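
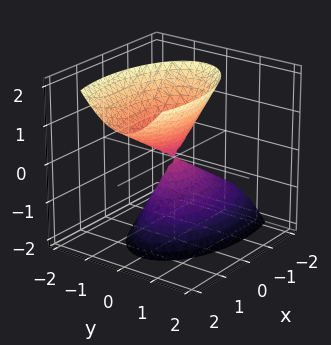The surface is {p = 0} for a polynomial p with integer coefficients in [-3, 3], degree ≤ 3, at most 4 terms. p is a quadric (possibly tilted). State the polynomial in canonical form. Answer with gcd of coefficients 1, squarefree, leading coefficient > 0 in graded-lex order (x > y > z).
1. The picture has 2 separate pieces.
2. Degree: a generic line meets the surface in up to 2 points, so deg p = 2.
3. Observable constraints: it crosses the x-axis at the gridline x = 0; it meets the z-axis at z = 0 (among the integer gridlines).
4. Solving for integer coefficients yields p as stated.

x^2 - x*z + 3*y^2 - z^2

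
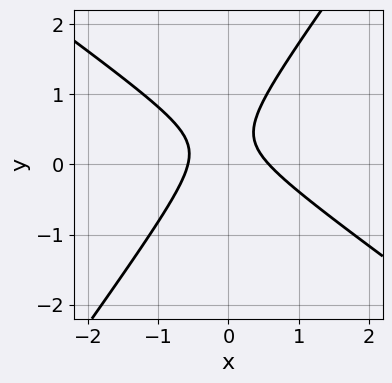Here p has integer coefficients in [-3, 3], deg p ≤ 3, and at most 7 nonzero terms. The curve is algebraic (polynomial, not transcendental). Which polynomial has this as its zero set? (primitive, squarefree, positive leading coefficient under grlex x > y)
3*x^2 + 2*x*y - 3*y^2 + 2*y - 1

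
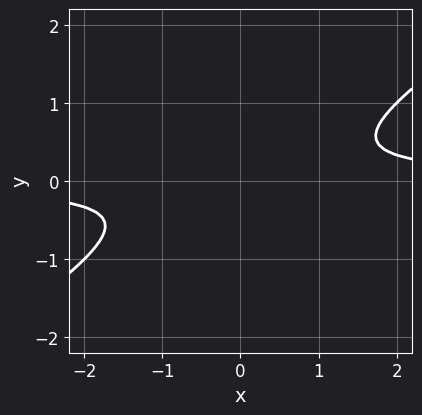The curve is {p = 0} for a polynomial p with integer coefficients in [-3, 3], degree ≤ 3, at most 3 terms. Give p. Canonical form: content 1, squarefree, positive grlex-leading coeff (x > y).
2*x*y - 3*y^2 - 1

First, deg p = 2.
Then, observable constraints: the curve avoids every integer y-axis point in the box; no x-intercept at any integer in the box.
Finally, these observations pin down the coefficients.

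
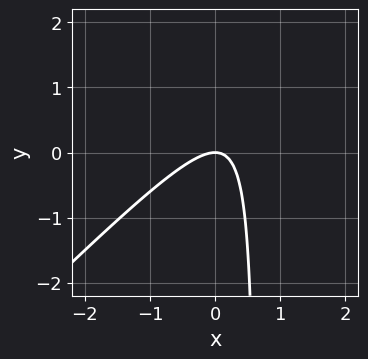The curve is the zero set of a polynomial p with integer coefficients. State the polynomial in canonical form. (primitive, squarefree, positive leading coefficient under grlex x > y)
1. The degree is 2 — a generic line meets the curve in up to 2 points.
2. From the visible intercepts: it meets the y-axis at y = 0 (among the integer gridlines); it crosses the x-axis at the gridline x = 0.
3. Matching integer coefficients to the picture gives p.

3*x^2 - 3*x*y + 2*y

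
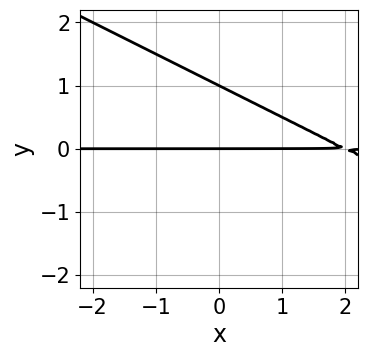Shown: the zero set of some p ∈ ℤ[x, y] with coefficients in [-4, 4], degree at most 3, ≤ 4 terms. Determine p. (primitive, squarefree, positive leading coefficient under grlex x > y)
First, deg p = 2. The shape is more complex than any degree-1 curve.
Next, against the integer gridlines: among the integer gridlines, it crosses the y-axis at y ∈ {0, 1}; the visible x-axis segment lies entirely on the curve.
Finally, the integer polynomial consistent with all of this is the stated p.

x*y + 2*y^2 - 2*y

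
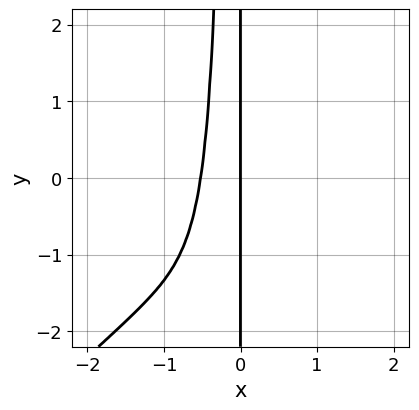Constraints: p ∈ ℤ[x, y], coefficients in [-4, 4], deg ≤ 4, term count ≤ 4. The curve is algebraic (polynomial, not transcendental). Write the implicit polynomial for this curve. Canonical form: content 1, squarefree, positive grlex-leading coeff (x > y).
(a) deg p = 4. The shape is more complex than any degree-3 curve.
(b) From the visible intercepts: it crosses the x-axis at the gridline x = 0; every point of the y-axis in the box is on the curve.
(c) Assembling these constraints gives the stated polynomial.

3*x^4 - 3*x^3*y + 3*x^2 + 2*x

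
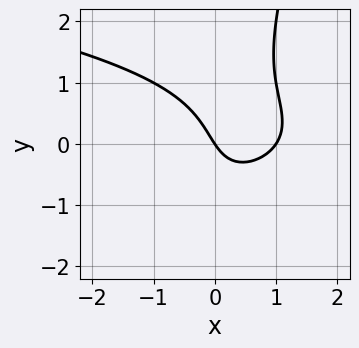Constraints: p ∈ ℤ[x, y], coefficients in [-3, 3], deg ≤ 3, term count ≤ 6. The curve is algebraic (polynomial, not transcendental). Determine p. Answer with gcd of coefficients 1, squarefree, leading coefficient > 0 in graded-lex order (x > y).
3*x*y^2 - y^3 + 3*x^2 - 3*x - 2*y

(a) Degree: the shape is more complex than any degree-2 curve, so deg p = 3.
(b) From the axis intercepts and sections: it meets the y-axis at y = 0 (among the integer gridlines); among the integer gridlines, it crosses the x-axis at x ∈ {0, 1}.
(c) These observations pin down the coefficients.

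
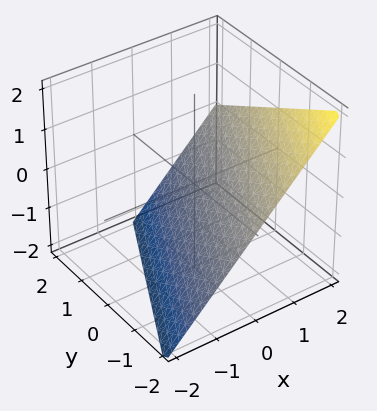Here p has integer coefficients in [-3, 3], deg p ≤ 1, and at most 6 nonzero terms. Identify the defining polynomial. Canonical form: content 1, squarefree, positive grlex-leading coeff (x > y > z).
2*x - y - 2*z - 2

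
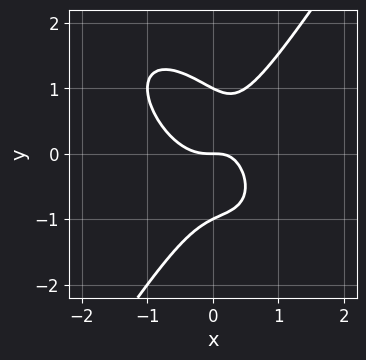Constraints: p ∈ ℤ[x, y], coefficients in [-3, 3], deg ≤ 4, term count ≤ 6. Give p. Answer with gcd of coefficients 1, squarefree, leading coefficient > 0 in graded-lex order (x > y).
2*x^3 + x^2*y - y^3 - x*y + y

(a) deg p = 3. A generic line meets the curve in up to 3 points.
(b) Reading off the gridlines: it crosses the x-axis at the gridline x = 0; the y-axis gridline crossings are at y ∈ {-1, 0, 1}.
(c) Fitting integer coefficients to these (and the overall shape) gives p.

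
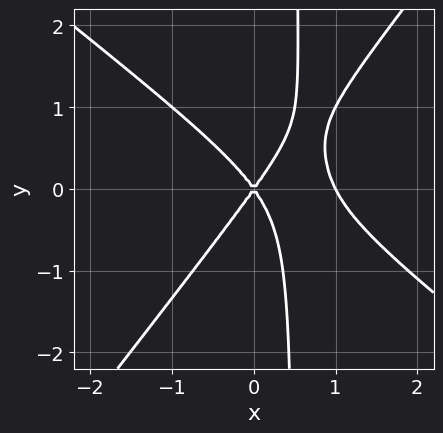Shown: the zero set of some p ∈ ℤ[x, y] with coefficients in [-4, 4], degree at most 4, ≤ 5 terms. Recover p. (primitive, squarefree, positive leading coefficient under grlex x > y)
2*x^3 + x^2*y - 2*x*y^2 - 2*x^2 + y^2

1. The degree is 3 — the shape is more complex than any degree-2 curve.
2. Reading off the gridlines: the x-axis gridline crossings are at x ∈ {0, 1}; it meets the y-axis at y = 0 (among the integer gridlines).
3. Assembling these constraints gives the stated polynomial.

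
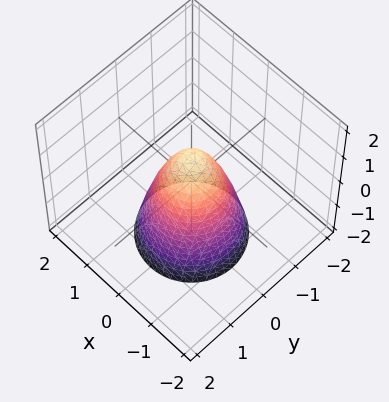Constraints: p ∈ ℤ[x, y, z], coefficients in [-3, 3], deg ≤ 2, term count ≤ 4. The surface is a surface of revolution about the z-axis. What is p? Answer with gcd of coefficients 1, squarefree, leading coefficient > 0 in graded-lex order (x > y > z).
2*x^2 + 2*y^2 + z - 1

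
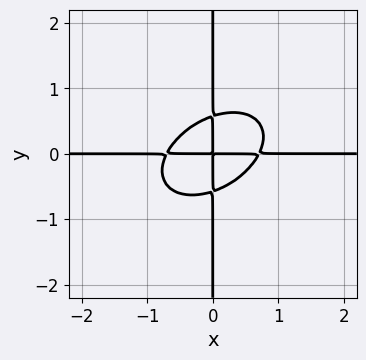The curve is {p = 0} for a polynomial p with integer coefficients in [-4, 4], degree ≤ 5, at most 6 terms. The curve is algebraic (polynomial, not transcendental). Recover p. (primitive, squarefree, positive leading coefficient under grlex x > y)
The degree is 4 — the shape is more complex than any degree-3 curve.
From the axis intercepts and sections: the visible y-axis segment lies entirely on the curve; the visible x-axis segment lies entirely on the curve.
Solving for integer coefficients yields p as stated.

2*x^3*y - 2*x^2*y^2 + 3*x*y^3 - x*y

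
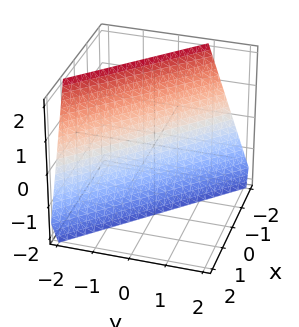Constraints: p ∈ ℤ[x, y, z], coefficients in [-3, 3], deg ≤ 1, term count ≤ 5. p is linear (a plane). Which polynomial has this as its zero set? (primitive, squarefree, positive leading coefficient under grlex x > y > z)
First, degree: the surface is flat (a plane), so deg p = 1.
Next, checking where it meets the axes: it crosses the z-axis at the gridline z = -2.
Finally, solving for integer coefficients yields p as stated.

3*x + 3*y + z + 2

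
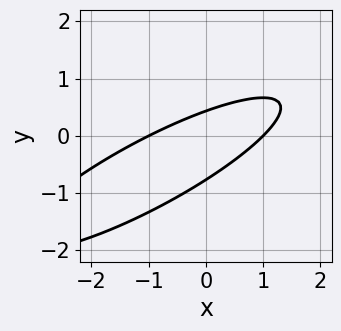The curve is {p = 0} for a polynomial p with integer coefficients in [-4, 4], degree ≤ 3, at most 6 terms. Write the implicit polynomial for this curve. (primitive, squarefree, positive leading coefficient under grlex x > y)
x^2 - 3*x*y + 3*y^2 + y - 1

1. Degree: no degree-1 curve has this shape, so deg p = 2.
2. Observable constraints: the x-axis gridline crossings are at x ∈ {-1, 1}.
3. Matching integer coefficients to the picture gives p.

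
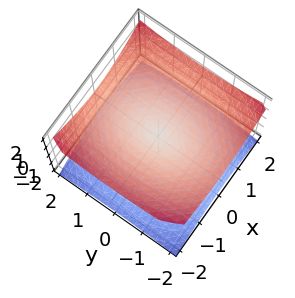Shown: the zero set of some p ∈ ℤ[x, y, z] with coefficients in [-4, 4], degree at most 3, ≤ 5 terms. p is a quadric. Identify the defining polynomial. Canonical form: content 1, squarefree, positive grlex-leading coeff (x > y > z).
2*x^2 + y^2 - 3*z^2

(a) The degree is 2 — two nappes meeting at a single point; a quadric.
(b) Symmetries: mirror symmetry y ↦ −y ⇒ only even powers of y; mirror symmetry x ↦ −x ⇒ only even powers of x; it's symmetric under z → −z, forcing even powers of z.
(c) Against the integer gridlines: one x-axis crossing is at x = 0; it crosses the y-axis at the gridline y = 0; it meets the z-axis at z = 0 (among the integer gridlines).
(d) Together with the visible shape, these determine p as stated.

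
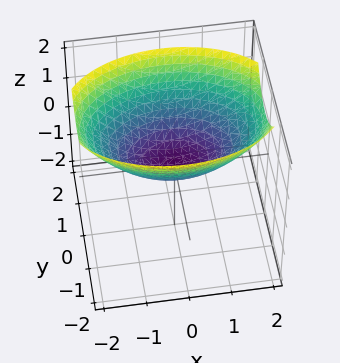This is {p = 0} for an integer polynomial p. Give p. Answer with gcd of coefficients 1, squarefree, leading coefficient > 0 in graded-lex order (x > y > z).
1. deg p = 2.
2. Symmetries: mirror symmetry x ↦ −x ⇒ only even powers of x; the y ↦ −y reflection is a symmetry, so y appears only in even powers.
3. From the visible intercepts: it meets the y-axis at y = 0 (among the integer gridlines); it crosses the x-axis at the gridline x = 0; one z-axis crossing is at z = 0.
4. Matching integer coefficients to the picture gives p.

x^2 + 2*y^2 - 3*z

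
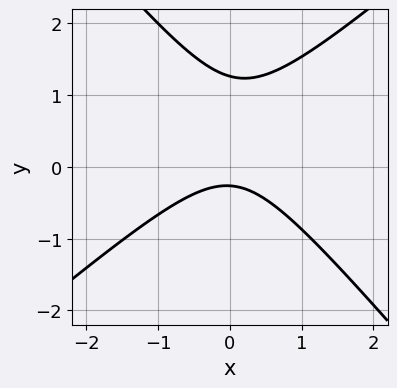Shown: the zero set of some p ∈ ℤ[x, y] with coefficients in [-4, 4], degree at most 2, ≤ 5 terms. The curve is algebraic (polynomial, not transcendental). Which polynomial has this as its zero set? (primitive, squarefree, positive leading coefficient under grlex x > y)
(a) Degree: a generic line meets the curve in up to 2 points, so deg p = 2.
(b) From the axis intercepts and sections: no x-intercept at any integer in the box.
(c) Matching integer coefficients to the picture gives p.

3*x^2 - x*y - 3*y^2 + 3*y + 1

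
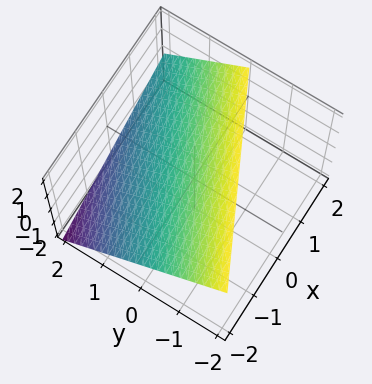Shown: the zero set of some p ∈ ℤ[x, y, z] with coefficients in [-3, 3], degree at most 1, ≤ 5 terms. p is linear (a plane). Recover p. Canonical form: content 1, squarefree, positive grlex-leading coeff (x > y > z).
(a) The degree is 1 — the surface is flat (a plane).
(b) From the visible intercepts: it crosses the z-axis at the gridline z = 1; it meets the y-axis at y = 1 (among the integer gridlines); it meets the x-axis at x = -2 (among the integer gridlines).
(c) Matching integer coefficients to the picture gives p.

x - 2*y - 2*z + 2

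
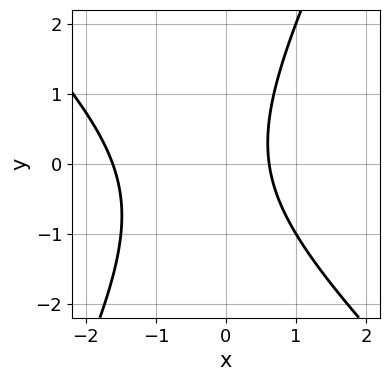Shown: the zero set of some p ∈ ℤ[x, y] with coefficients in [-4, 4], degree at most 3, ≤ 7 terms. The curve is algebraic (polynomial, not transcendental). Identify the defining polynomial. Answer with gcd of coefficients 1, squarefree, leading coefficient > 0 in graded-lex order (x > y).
(a) deg p = 2. A generic line meets the curve in up to 2 points.
(b) Observable constraints: no y-intercept at any integer in the box.
(c) Fitting integer coefficients to these (and the overall shape) gives p.

2*x^2 + x*y - y^2 + 2*x - 2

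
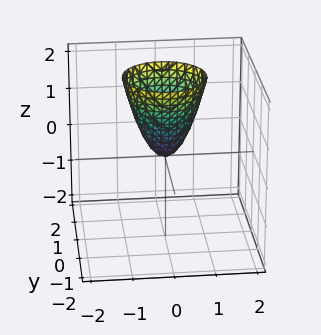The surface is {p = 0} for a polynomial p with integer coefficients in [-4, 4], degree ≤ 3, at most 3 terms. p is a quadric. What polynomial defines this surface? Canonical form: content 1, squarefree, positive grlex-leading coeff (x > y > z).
(a) The degree is 2 — a paraboloid; a quadric.
(b) Symmetries: the surface is invariant under rotation about z: p = q(x² + y², z).
(c) From the axis intercepts and sections: one y-axis crossing is at y = 0; one z-axis crossing is at z = 0; it meets the x-axis at x = 0 (among the integer gridlines); a circular section at z = 2 has radius exactly 1.
(d) Matching integer coefficients to the picture gives p.

2*x^2 + 2*y^2 - z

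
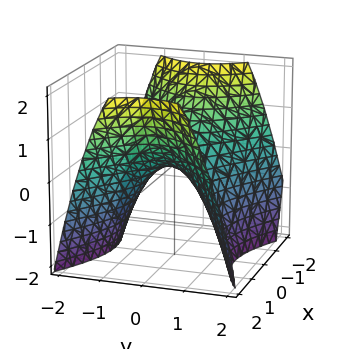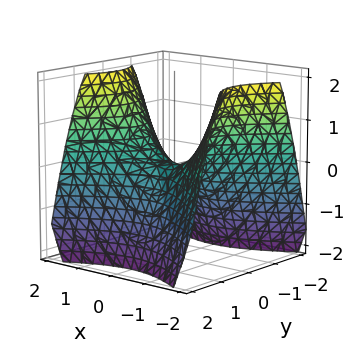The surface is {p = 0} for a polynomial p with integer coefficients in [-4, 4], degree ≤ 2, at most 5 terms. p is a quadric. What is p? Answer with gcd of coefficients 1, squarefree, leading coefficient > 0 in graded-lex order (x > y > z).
(a) Degree: a hyperbolic paraboloid; a quadric, so deg p = 2.
(b) Symmetries: mirror symmetry x ↦ −x ⇒ only even powers of x; the y ↦ −y reflection is a symmetry, so y appears only in even powers.
(c) Observable constraints: it meets the z-axis at z = 0 (among the integer gridlines); it meets the y-axis at y = 0 (among the integer gridlines).
(d) Fitting integer coefficients to these (and the overall shape) gives p.

2*x^2 - 3*y^2 - 3*z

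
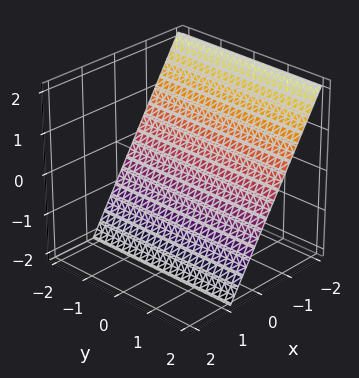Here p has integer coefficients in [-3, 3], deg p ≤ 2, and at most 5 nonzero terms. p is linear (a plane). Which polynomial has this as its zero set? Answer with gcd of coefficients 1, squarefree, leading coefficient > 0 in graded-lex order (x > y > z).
1. The degree is 1 — the surface is flat (a plane).
2. Checking where it meets the axes: one z-axis crossing is at z = -1; it misses every integer gridline on the y-axis.
3. These observations pin down the coefficients.

3*x + 2*z + 2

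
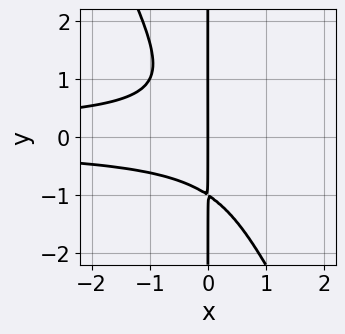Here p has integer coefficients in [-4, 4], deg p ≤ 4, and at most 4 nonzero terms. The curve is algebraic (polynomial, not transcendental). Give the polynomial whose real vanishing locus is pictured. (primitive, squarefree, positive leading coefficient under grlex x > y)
2*x^2*y^2 + x*y^3 + x

deg p = 4. No degree-3 curve has this shape.
From the visible intercepts: it crosses the x-axis at the gridline x = 0; the visible y-axis segment lies entirely on the curve.
Fitting integer coefficients to these (and the overall shape) gives p.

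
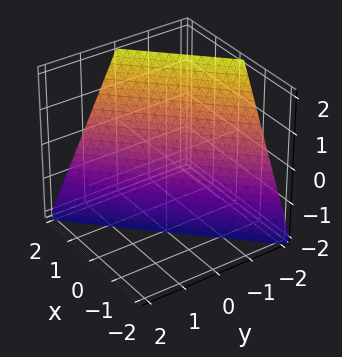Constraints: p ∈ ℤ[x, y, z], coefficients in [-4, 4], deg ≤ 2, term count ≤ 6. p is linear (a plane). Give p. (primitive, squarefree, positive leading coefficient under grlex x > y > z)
2*x - 2*y - z - 2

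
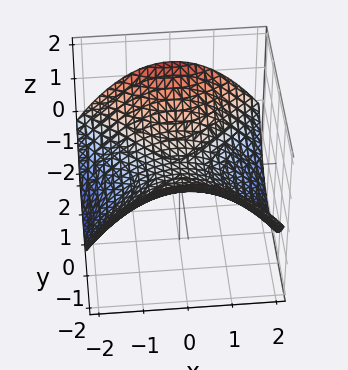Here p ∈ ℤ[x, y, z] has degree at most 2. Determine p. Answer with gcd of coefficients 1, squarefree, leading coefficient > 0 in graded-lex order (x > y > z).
x^2 - y^2 + 3*z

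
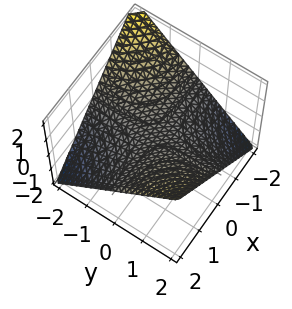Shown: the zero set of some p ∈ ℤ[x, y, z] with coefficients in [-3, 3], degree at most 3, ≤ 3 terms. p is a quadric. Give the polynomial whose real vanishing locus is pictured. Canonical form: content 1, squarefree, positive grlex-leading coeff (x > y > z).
x*y - 2*z

Degree: a hyperbolic paraboloid; a quadric, so deg p = 2.
Checking where it meets the axes: the visible x-axis segment lies entirely on the surface; it crosses the z-axis at the gridline z = 0.
Solving for integer coefficients yields p as stated.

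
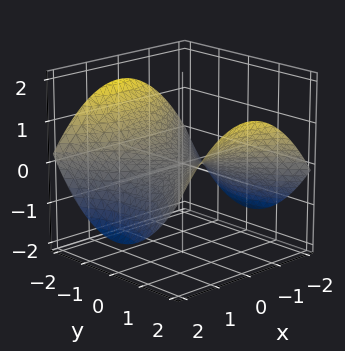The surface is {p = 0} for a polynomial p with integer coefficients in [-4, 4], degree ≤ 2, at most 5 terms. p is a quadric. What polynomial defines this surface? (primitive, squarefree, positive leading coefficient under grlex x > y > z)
x^2 - y^2 + 3*z

(a) deg p = 2.
(b) Symmetries: it's symmetric under x → −x, forcing even powers of x; the y ↦ −y reflection is a symmetry, so y appears only in even powers.
(c) Checking where it meets the axes: it crosses the y-axis at the gridline y = 0; it meets the z-axis at z = 0 (among the integer gridlines); one x-axis crossing is at x = 0.
(d) Solving for integer coefficients yields p as stated.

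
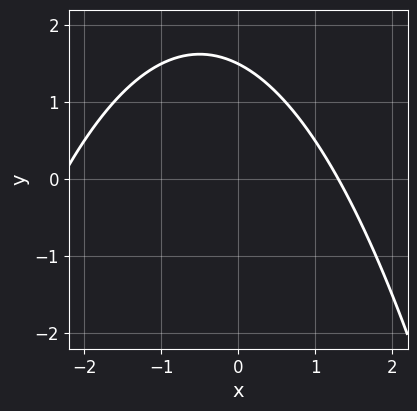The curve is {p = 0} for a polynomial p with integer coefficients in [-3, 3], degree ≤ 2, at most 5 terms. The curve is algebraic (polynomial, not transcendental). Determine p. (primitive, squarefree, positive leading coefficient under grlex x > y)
x^2 + x + 2*y - 3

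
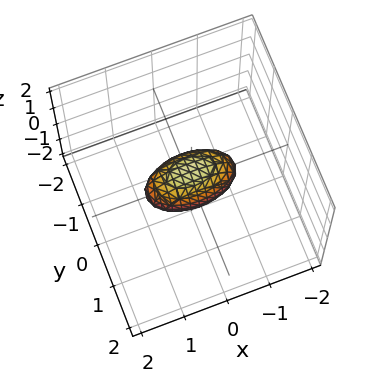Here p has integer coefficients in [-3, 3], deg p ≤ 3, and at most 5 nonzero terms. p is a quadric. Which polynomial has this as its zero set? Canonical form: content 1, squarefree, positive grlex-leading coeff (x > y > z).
x^2 + 3*y^2 + 2*z^2 - 1

First, degree: a closed, bounded, convex surface; a quadric, so deg p = 2.
Next, symmetries: it's symmetric under x → −x, forcing even powers of x; mirror symmetry y ↦ −y ⇒ only even powers of y; mirror symmetry z ↦ −z ⇒ only even powers of z.
Then, from the axis intercepts and sections: among the integer gridlines, it crosses the x-axis at x ∈ {-1, 1}.
Finally, matching integer coefficients to the picture gives p.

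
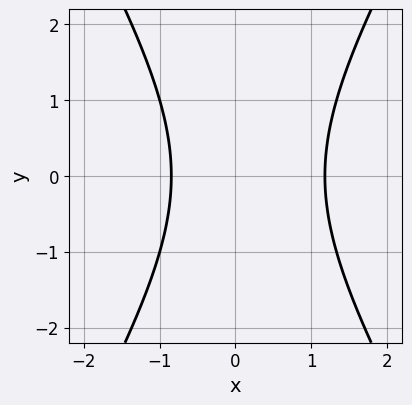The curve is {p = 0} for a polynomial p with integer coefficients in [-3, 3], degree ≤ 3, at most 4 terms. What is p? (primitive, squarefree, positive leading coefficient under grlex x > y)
1. The degree is 2 — the shape is more complex than any degree-1 curve.
2. Symmetries: the y ↦ −y reflection is a symmetry, so y appears only in even powers.
3. From the visible intercepts: the curve avoids every integer y-axis point in the box.
4. Solving for integer coefficients yields p as stated.

3*x^2 - y^2 - x - 3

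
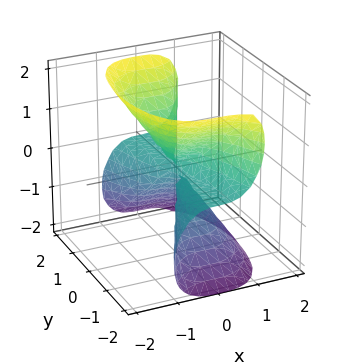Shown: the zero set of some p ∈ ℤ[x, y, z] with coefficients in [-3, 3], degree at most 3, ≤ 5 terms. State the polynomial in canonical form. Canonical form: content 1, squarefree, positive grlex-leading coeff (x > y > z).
3*x^3 - y^2*z + z^3

The degree is 3 — the shape is more complex than any degree-2 surface.
From the axis intercepts and sections: it meets the z-axis at z = 0 (among the integer gridlines); one x-axis crossing is at x = 0; the visible y-axis segment lies entirely on the surface.
Together with the visible shape, these determine p as stated.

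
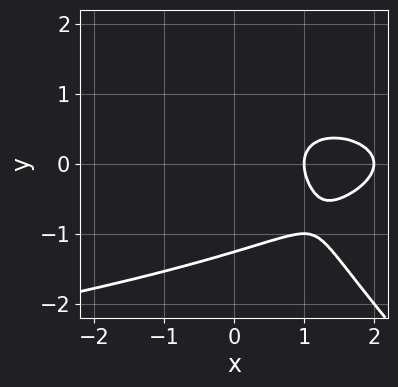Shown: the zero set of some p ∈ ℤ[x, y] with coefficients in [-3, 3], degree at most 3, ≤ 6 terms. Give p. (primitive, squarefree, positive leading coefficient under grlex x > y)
x*y^2 + y^3 + x^2 - 3*x + 2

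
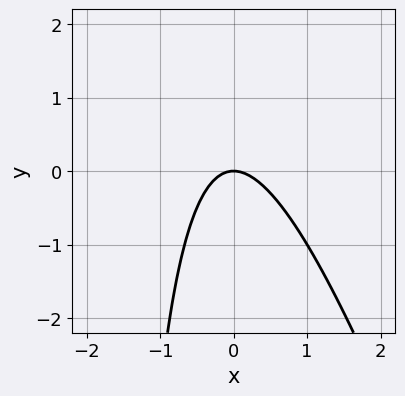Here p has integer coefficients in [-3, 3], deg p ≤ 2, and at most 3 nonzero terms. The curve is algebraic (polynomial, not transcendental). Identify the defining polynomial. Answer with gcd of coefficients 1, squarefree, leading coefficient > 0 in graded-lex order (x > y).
The degree is 2 — the shape is more complex than any degree-1 curve.
Checking where it meets the axes: it meets the x-axis at x = 0 (among the integer gridlines); it meets the y-axis at y = 0 (among the integer gridlines).
Solving for integer coefficients yields p as stated.

3*x^2 + x*y + 2*y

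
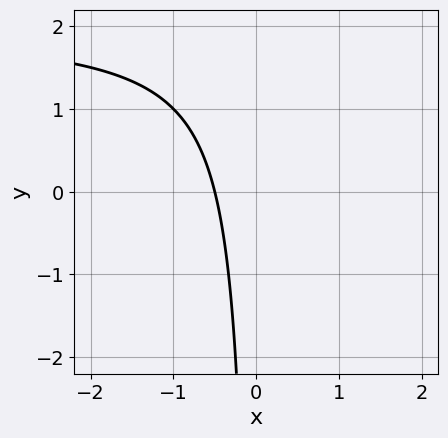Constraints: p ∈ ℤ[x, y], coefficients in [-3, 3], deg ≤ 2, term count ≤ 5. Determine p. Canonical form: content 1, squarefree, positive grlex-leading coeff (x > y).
x*y - 2*x - 1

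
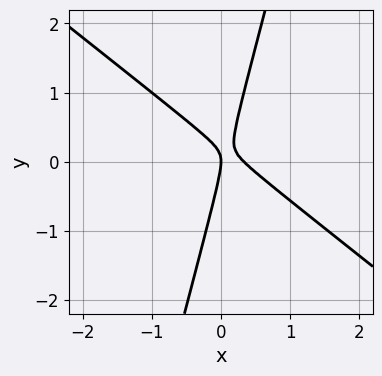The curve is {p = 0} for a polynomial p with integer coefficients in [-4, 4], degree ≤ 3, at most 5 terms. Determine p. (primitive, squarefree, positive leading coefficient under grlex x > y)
(a) Degree: no degree-1 curve has this shape, so deg p = 2.
(b) Against the integer gridlines: one x-axis crossing is at x = 0; one y-axis crossing is at y = 0.
(c) Putting this together gives p.

3*x^2 + 3*x*y - y^2 - x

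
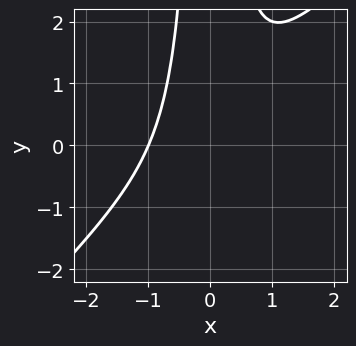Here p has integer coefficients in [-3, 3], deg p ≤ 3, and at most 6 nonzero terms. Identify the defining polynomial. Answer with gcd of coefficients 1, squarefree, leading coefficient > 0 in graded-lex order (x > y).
(a) deg p = 3.
(b) Reading off the gridlines: it crosses the x-axis at the gridline x = -1; no y-intercept at any integer in the box.
(c) Putting this together gives p.

3*x^3 - 3*x^2*y + x^2 + 2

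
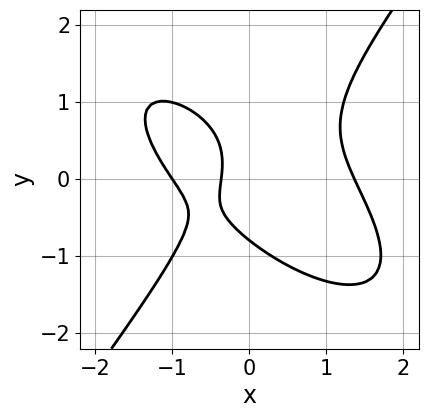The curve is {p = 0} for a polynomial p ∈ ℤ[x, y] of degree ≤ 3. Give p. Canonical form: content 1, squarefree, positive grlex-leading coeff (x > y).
2*x^3 + 2*x^2*y - 2*y^3 - 3*x - 1

Degree: a generic line meets the curve in up to 3 points, so deg p = 3.
Checking where it meets the axes: one x-axis crossing is at x = -1.
Solving for integer coefficients yields p as stated.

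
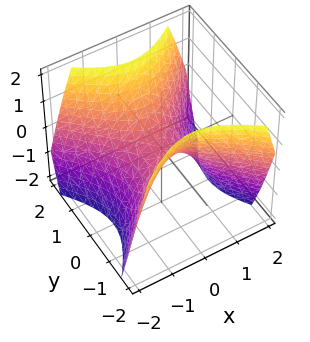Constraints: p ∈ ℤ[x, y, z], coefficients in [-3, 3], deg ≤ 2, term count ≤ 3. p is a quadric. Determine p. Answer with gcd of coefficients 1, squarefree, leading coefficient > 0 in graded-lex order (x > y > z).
(a) The degree is 2 — a hyperbolic paraboloid; a quadric.
(b) Symmetries: the x ↦ −x reflection is a symmetry, so x appears only in even powers; mirror symmetry y ↦ −y ⇒ only even powers of y.
(c) From the axis intercepts and sections: it crosses the z-axis at the gridline z = 0; it crosses the x-axis at the gridline x = 0.
(d) The integer polynomial consistent with all of this is the stated p.

x^2 - y^2 + z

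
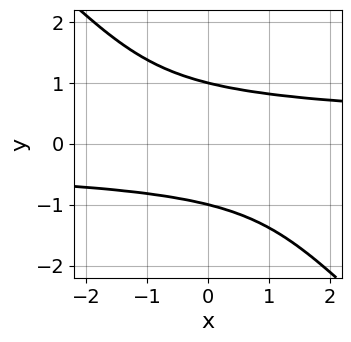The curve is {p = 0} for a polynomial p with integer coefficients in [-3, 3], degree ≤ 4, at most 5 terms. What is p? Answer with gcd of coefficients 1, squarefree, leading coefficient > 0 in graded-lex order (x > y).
1. deg p = 4.
2. From the visible intercepts: the curve avoids every integer x-axis point in the box; the y-axis gridline crossings are at y ∈ {-1, 1}.
3. Together with the visible shape, these determine p as stated.

x*y^3 + y^4 - 1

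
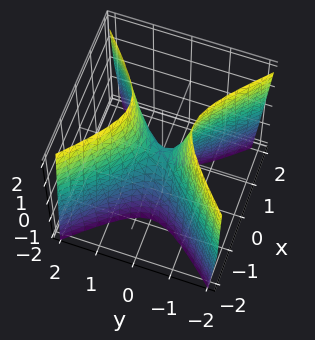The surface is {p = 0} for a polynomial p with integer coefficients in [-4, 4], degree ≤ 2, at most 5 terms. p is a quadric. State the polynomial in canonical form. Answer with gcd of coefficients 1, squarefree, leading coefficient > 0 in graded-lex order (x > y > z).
The degree is 2 — a saddle surface; a quadric.
Symmetries: mirror symmetry y ↦ −y ⇒ only even powers of y; mirror symmetry x ↦ −x ⇒ only even powers of x.
Observable constraints: it meets the x-axis at x = 0 (among the integer gridlines); one z-axis crossing is at z = 0.
Putting this together gives p.

3*x^2 - 3*y^2 + z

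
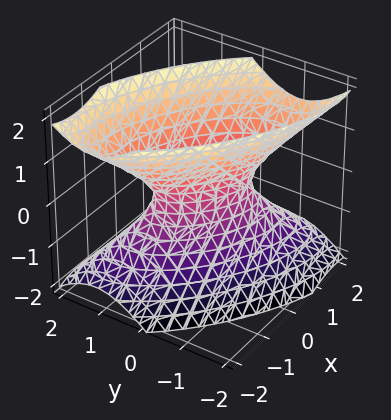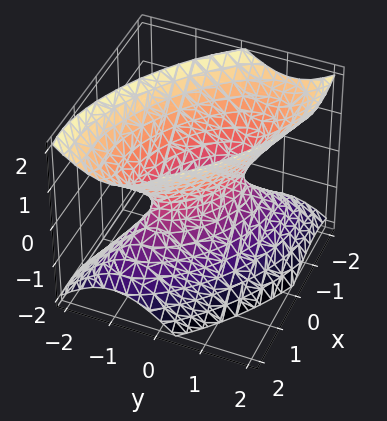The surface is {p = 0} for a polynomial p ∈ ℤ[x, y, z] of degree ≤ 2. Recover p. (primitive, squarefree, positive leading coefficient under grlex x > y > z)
2*x^2 + 3*x*y + 3*y^2 - 2*z^2 - 1

deg p = 2.
Checking where it meets the axes: no z-intercept at any integer in the box.
Matching integer coefficients to the picture gives p.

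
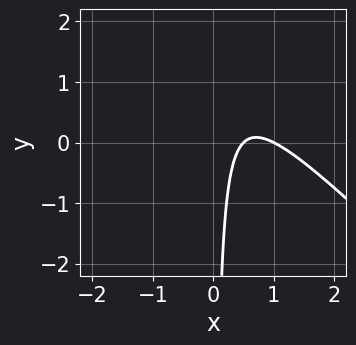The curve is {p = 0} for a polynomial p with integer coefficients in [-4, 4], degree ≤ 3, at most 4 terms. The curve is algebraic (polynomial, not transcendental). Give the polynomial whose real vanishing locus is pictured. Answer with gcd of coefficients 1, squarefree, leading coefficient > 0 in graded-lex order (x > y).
2*x^2 + 2*x*y - 3*x + 1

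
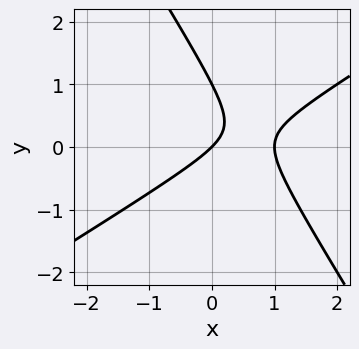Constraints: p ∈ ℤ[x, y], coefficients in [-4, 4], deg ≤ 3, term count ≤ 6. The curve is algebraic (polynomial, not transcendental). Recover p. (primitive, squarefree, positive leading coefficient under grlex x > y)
x^2 - x*y - y^2 - x + y

Degree: a generic line meets the curve in up to 2 points, so deg p = 2.
From the visible intercepts: the y-axis gridline crossings are at y ∈ {0, 1}; among the integer gridlines, it crosses the x-axis at x ∈ {0, 1}.
Matching integer coefficients to the picture gives p.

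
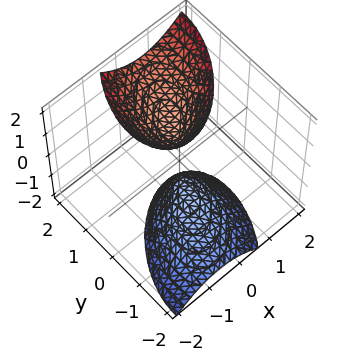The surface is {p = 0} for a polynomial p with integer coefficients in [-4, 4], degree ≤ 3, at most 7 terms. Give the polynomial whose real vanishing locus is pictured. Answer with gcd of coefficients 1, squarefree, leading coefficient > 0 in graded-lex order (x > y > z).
1. There are 2 components. They look like related sheets of one shape, so recover p as a whole.
2. deg p = 2. The shape is more complex than any degree-1 surface.
3. Against the integer gridlines: it misses every integer gridline on the y-axis; the z-axis gridline crossings are at z ∈ {-1, 1}; it misses every integer gridline on the x-axis.
4. The integer polynomial consistent with all of this is the stated p.

3*x^2 - 2*x*y + 2*y^2 - 2*y*z - z^2 + 1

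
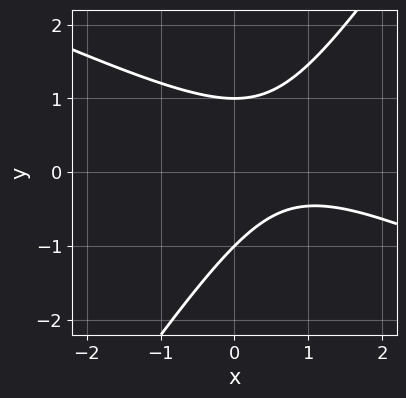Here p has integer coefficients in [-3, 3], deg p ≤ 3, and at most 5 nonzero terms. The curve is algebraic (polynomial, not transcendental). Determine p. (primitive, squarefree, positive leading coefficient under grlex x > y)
(a) Degree: a generic line meets the curve in up to 2 points, so deg p = 2.
(b) Observable constraints: the curve avoids every integer x-axis point in the box; among the integer gridlines, it crosses the y-axis at y ∈ {-1, 1}.
(c) The integer polynomial consistent with all of this is the stated p.

2*x^2 + 3*x*y - 3*y^2 - 3*x + 3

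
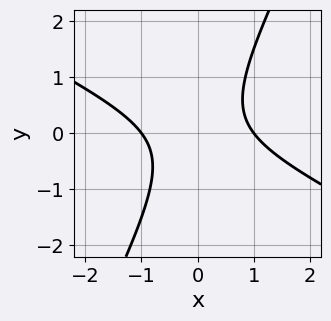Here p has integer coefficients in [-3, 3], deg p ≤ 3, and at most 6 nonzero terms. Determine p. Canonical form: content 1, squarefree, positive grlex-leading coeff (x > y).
2*x^2 + 3*x*y - 2*y^2 - 2

1. Degree: the shape is more complex than any degree-1 curve, so deg p = 2.
2. Reading off the gridlines: no y-intercept at any integer in the box; the x-axis gridline crossings are at x ∈ {-1, 1}.
3. Solving for integer coefficients yields p as stated.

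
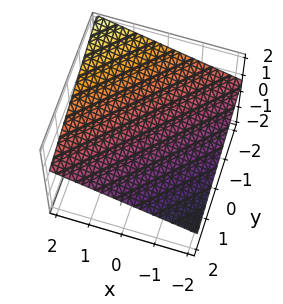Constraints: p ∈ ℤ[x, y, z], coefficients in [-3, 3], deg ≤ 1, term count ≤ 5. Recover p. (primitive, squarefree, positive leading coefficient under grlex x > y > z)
The degree is 1 — the surface is flat (a plane).
Reading off the gridlines: it crosses the y-axis at the gridline y = 2; it meets the x-axis at x = -2 (among the integer gridlines).
Matching integer coefficients to the picture gives p.

x - y - 3*z + 2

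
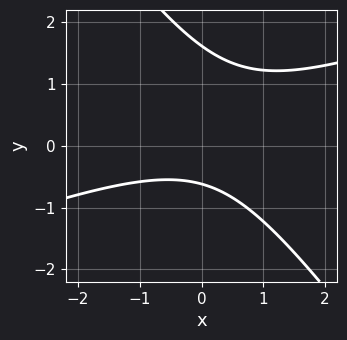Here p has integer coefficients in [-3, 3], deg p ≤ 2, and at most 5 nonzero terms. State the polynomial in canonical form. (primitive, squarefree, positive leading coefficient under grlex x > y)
x^2 - 2*x*y - 2*y^2 + 2*y + 2

1. Degree: the shape is more complex than any degree-1 curve, so deg p = 2.
2. Against the integer gridlines: no x-intercept at any integer in the box.
3. These observations pin down the coefficients.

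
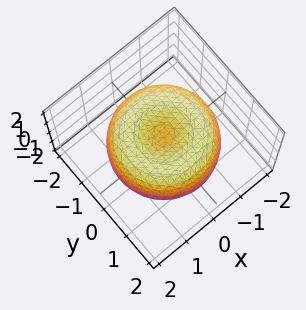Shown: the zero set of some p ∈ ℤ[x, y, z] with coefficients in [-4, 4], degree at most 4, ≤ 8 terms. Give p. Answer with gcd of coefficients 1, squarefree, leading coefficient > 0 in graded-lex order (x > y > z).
Degree: no degree-3 surface has this shape, so deg p = 4.
By symmetry, every cross-section ⟂ z is a circle, so x, y appear only via x² + y².
From the axis intercepts and sections: a circular section at z = 0 has radius between 1 and 2.
Together with the visible shape, these determine p as stated.

x^4 + 2*x^2*y^2 + y^4 - 2*x^2 - 2*y^2 + 2*z^2 - 1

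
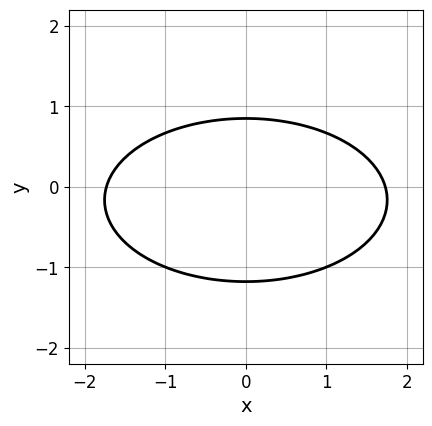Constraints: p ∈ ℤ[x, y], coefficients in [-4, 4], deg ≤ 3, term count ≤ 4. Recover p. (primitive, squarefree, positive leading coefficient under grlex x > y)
1. deg p = 2.
2. Symmetries: mirror symmetry x ↦ −x ⇒ only even powers of x.
3. Solving for integer coefficients yields p as stated.

x^2 + 3*y^2 + y - 3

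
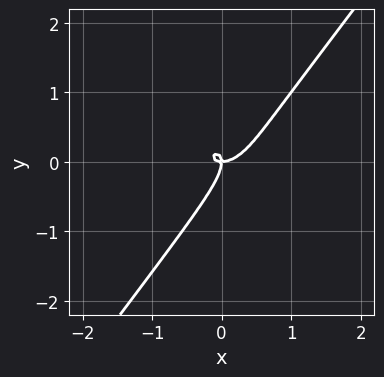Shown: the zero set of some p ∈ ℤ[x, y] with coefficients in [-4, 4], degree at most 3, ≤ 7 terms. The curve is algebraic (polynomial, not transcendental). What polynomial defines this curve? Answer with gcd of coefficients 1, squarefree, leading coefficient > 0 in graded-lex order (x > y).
2*x^3 - 2*x^2*y + 3*x*y^2 - 2*y^3 - x*y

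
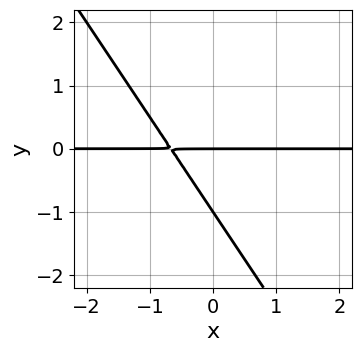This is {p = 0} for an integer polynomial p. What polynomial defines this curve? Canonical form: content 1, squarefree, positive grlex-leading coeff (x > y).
3*x*y + 2*y^2 + 2*y

1. deg p = 2. The shape is more complex than any degree-1 curve.
2. From the visible intercepts: the y-axis gridline crossings are at y ∈ {-1, 0}; the visible x-axis segment lies entirely on the curve.
3. Matching integer coefficients to the picture gives p.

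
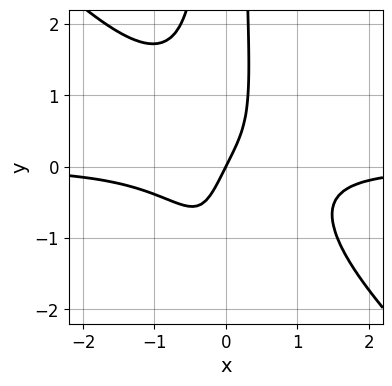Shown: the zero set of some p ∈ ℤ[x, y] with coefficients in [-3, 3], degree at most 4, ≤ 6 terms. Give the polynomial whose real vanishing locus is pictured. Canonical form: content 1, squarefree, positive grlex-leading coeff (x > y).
3*x^3*y + 3*x^2*y^2 + 2*x - y

1. deg p = 4.
2. From the axis intercepts and sections: one y-axis crossing is at y = 0; it crosses the x-axis at the gridline x = 0.
3. Fitting integer coefficients to these (and the overall shape) gives p.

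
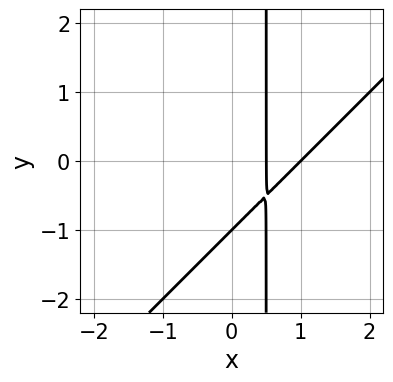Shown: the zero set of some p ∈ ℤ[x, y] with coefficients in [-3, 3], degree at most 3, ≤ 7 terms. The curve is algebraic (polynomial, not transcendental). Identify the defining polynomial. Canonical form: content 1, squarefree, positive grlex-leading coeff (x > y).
2*x^2 - 2*x*y - 3*x + y + 1

Degree: the shape is more complex than any degree-1 curve, so deg p = 2.
Against the integer gridlines: it meets the y-axis at y = -1 (among the integer gridlines); it crosses the x-axis at the gridline x = 1.
The integer polynomial consistent with all of this is the stated p.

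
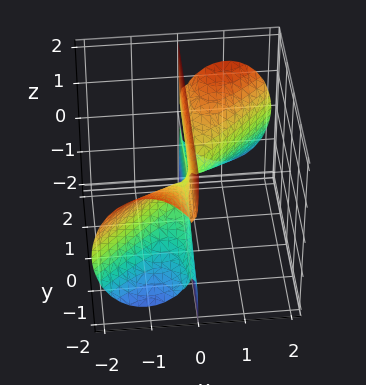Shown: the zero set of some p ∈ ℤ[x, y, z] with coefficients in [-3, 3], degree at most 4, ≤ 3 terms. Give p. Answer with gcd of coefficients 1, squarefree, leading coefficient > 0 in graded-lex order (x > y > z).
First, the degree is 3 — no degree-2 surface has this shape.
Then, observable constraints: it meets the x-axis at x = 0 (among the integer gridlines); the visible z-axis segment lies entirely on the surface; the visible y-axis segment lies entirely on the surface.
Finally, solving for integer coefficients yields p as stated.

2*x^3 - 2*x^2*y + x*z^2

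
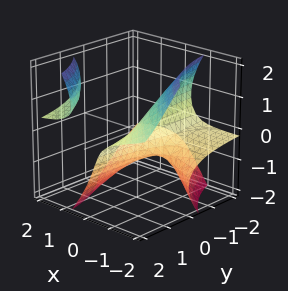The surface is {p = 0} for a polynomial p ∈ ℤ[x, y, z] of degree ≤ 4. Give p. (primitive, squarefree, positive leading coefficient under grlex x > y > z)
I count 2 distinct pieces. They look like related sheets of one shape, so recover p as a whole.
deg p = 3. No degree-2 surface has this shape.
From the visible intercepts: the surface avoids every integer y-axis point in the box; it meets the z-axis at z = -1 (among the integer gridlines).
The integer polynomial consistent with all of this is the stated p.

x^2*z + 2*x*y*z - z^3 - 2*x - 1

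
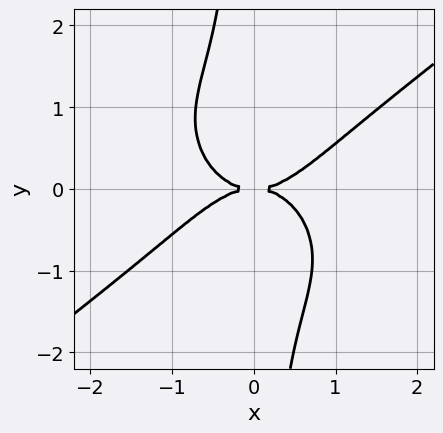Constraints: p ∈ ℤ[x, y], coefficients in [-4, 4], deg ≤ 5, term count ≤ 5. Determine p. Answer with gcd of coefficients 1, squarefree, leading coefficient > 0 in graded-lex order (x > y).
Degree: a generic line meets the curve in up to 4 points, so deg p = 4.
Observable constraints: it crosses the x-axis at the gridline x = 0; it crosses the y-axis at the gridline y = 0.
These observations pin down the coefficients.

2*x^4 - x^3*y - 3*x*y^3 - 3*y^2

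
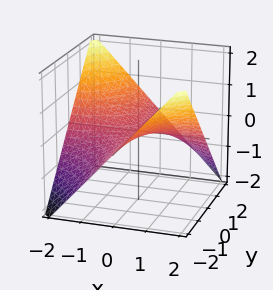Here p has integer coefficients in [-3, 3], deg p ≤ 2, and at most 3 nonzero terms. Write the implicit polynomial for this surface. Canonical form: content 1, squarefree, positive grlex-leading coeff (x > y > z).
x*y + 2*z

First, degree: a saddle surface; a quadric, so deg p = 2.
Then, from the axis intercepts and sections: the visible x-axis segment lies entirely on the surface; one z-axis crossing is at z = 0.
Finally, together with the visible shape, these determine p as stated. Check: (0, 2, 0) on the y-axis lies on the surface, and p(0, 2, 0) = 0. ✓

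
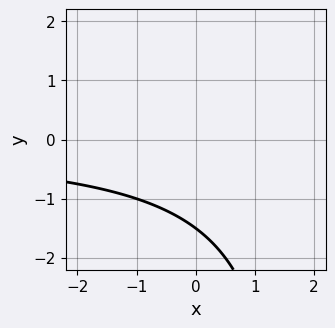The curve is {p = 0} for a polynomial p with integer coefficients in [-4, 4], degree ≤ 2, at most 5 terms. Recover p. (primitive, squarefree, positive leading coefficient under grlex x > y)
deg p = 2.
Checking where it meets the axes: the curve avoids every integer x-axis point in the box.
Solving for integer coefficients yields p as stated.

x*y - 2*y - 3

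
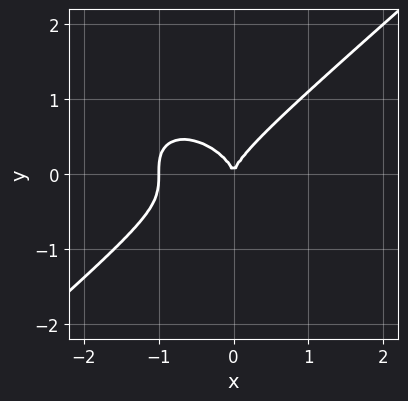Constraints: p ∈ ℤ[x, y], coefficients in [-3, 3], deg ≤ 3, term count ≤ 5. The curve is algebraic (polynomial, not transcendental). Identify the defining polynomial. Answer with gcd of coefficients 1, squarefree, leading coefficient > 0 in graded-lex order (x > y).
deg p = 3. A generic line meets the curve in up to 3 points.
From the axis intercepts and sections: it meets the y-axis at y = 0 (among the integer gridlines); the x-axis gridline crossings are at x ∈ {-1, 0}.
The integer polynomial consistent with all of this is the stated p.

2*x^3 - 3*y^3 + 2*x^2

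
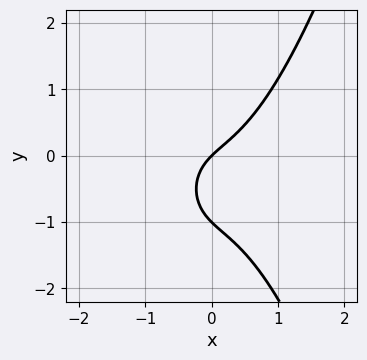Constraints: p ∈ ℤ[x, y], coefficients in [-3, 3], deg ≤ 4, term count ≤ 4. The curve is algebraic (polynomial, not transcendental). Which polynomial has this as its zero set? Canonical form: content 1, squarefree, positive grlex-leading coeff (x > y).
3*x^3 - 2*y^2 + 2*x - 2*y

(a) Degree: no degree-2 curve has this shape, so deg p = 3.
(b) Against the integer gridlines: the y-axis gridline crossings are at y ∈ {-1, 0}; it meets the x-axis at x = 0 (among the integer gridlines).
(c) Matching integer coefficients to the picture gives p.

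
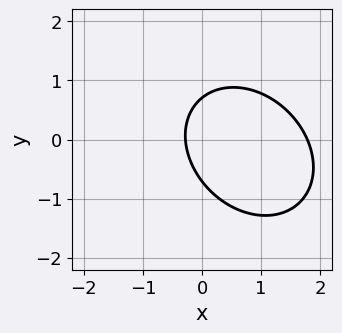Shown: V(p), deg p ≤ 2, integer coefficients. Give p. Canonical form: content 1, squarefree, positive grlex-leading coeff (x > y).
First, the degree is 2 — a generic line meets the curve in up to 2 points.
Finally, putting this together gives p.

2*x^2 + x*y + 2*y^2 - 3*x - 1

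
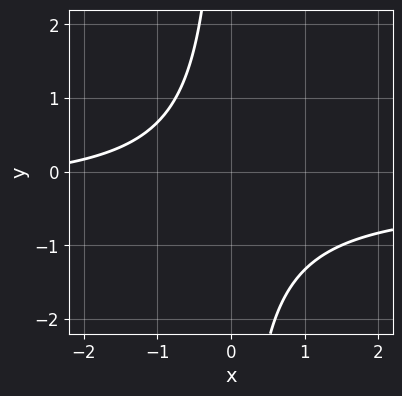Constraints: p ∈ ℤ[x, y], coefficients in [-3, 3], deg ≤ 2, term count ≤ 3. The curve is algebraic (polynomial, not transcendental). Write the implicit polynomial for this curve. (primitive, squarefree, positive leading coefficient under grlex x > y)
Degree: the shape is more complex than any degree-1 curve, so deg p = 2.
Checking where it meets the axes: the curve avoids every integer x-axis point in the box; it misses every integer gridline on the y-axis.
Putting this together gives p.

3*x*y + x + 3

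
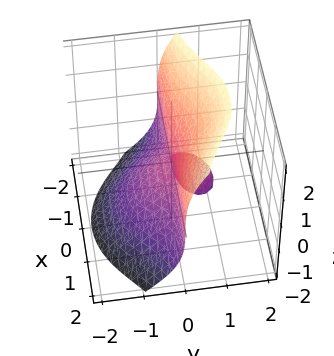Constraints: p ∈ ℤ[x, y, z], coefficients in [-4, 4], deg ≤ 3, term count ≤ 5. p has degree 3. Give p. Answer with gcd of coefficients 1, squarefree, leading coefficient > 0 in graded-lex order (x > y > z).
(a) The degree is 3 — no degree-2 surface has this shape.
(b) From the visible intercepts: it meets the z-axis at z = 0 (among the integer gridlines); every point of the x-axis in the box is on the surface; it crosses the y-axis at the gridline y = 0.
(c) Assembling these constraints gives the stated polynomial.

3*x^2*y + 2*y^3 - z^3 - y^2 + 2*y*z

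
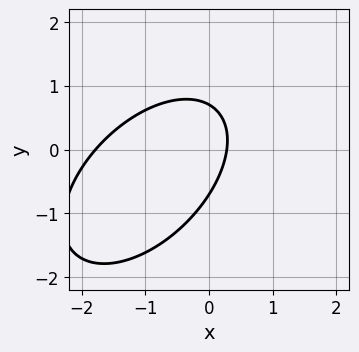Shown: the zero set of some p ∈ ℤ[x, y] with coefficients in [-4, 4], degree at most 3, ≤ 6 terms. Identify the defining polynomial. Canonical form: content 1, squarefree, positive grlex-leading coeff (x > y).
2*x^2 - 2*x*y + 2*y^2 + 3*x - 1

(a) deg p = 2.
(b) Matching integer coefficients to the picture gives p.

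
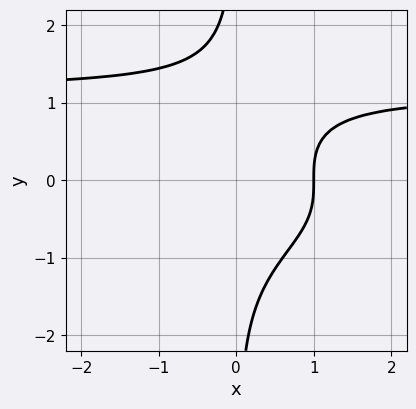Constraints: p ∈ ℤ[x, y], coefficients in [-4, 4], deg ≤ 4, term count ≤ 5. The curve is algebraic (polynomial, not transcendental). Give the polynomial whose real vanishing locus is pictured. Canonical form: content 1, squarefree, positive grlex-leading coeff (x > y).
1. The degree is 4 — no degree-3 curve has this shape.
2. Reading off the gridlines: it crosses the x-axis at the gridline x = 1; no y-intercept at any integer in the box.
3. Solving for integer coefficients yields p as stated.

2*x*y^3 - 3*x + 3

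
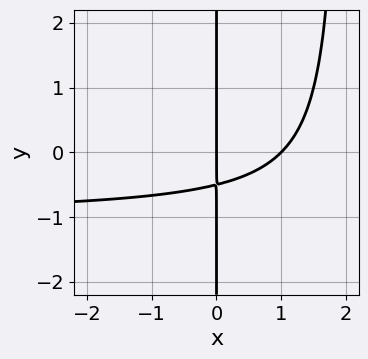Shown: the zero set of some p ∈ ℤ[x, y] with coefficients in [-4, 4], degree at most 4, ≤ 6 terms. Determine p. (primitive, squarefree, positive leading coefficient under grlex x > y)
1. Degree: a generic line meets the curve in up to 3 points, so deg p = 3.
2. Against the integer gridlines: among the integer gridlines, it crosses the x-axis at x ∈ {0, 1}; the visible y-axis segment lies entirely on the curve.
3. Solving for integer coefficients yields p as stated.

x^2*y + x^2 - 2*x*y - x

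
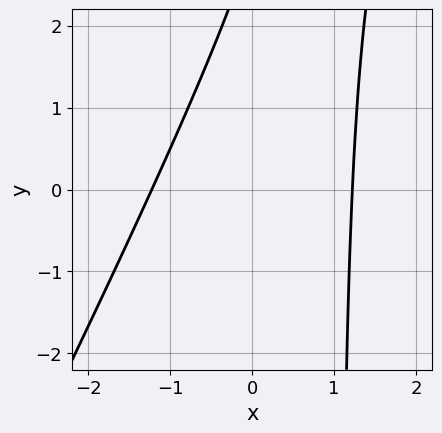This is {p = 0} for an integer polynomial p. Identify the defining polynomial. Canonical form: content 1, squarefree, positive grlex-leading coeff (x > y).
2*x^2 - x*y + y - 3

The degree is 2 — a generic line meets the curve in up to 2 points.
From the visible intercepts: no y-intercept at any integer in the box.
These observations pin down the coefficients.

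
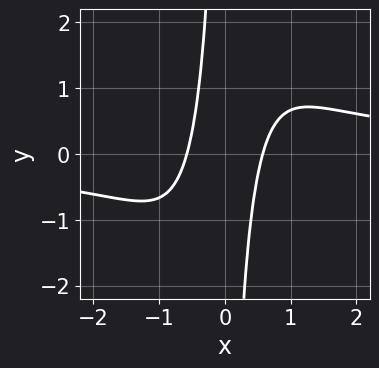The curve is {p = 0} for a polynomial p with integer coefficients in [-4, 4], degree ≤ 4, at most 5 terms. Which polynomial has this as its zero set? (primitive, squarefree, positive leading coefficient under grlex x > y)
First, degree: no degree-3 curve has this shape, so deg p = 4.
Next, observable constraints: it misses every integer gridline on the y-axis.
Finally, these observations pin down the coefficients.

2*x^3*y - 3*x^2 + x*y + 1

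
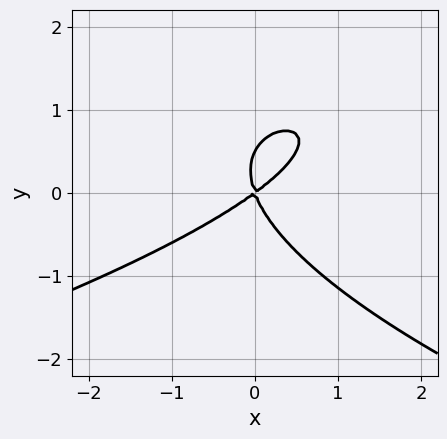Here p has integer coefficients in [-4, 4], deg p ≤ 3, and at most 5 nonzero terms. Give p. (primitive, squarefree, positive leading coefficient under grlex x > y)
2*y^3 + 2*x^2 - 2*x*y - y^2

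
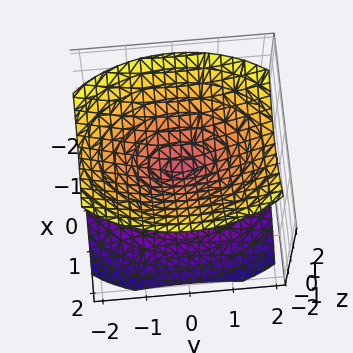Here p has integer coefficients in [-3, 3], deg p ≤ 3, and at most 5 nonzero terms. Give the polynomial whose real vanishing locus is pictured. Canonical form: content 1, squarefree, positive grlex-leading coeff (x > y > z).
First, I count 2 distinct pieces.
Then, deg p = 2.
Next, symmetries: it's symmetric under x → −x, forcing even powers of x; the z ↦ −z reflection is a symmetry, so z appears only in even powers; it's symmetric under y → −y, forcing even powers of y.
Next, observable constraints: it meets the z-axis at z = 0 (among the integer gridlines); it crosses the x-axis at the gridline x = 0; it meets the y-axis at y = 0 (among the integer gridlines).
Finally, putting this together gives p.

2*x^2 + y^2 - 2*z^2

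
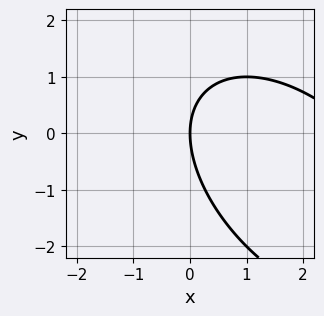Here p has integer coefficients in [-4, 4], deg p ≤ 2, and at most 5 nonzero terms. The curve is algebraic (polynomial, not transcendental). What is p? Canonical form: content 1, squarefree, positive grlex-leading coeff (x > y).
x^2 + x*y + y^2 - 3*x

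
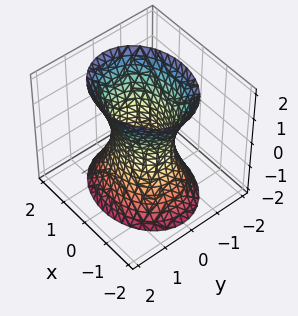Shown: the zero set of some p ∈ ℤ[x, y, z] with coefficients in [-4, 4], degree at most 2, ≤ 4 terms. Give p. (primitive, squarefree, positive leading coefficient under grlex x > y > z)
deg p = 2. An hourglass — one-sheet hyperboloid; a quadric.
Symmetries: the z ↦ −z reflection is a symmetry, so z appears only in even powers; the y ↦ −y reflection is a symmetry, so y appears only in even powers; mirror symmetry x ↦ −x ⇒ only even powers of x.
Against the integer gridlines: among the integer gridlines, it crosses the x-axis at x ∈ {-1, 1}; it misses every integer gridline on the z-axis.
Fitting integer coefficients to these (and the overall shape) gives p.

2*x^2 + 3*y^2 - z^2 - 2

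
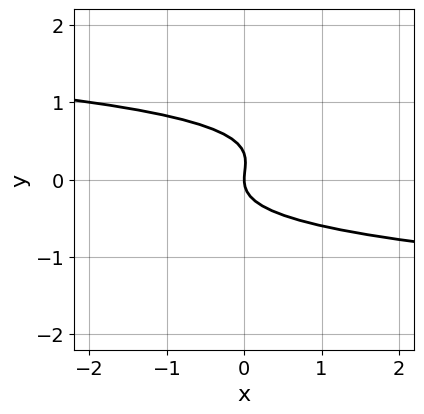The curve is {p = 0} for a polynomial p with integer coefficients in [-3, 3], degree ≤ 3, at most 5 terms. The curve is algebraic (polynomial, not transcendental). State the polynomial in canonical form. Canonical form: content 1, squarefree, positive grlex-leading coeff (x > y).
(a) The degree is 3 — a generic line meets the curve in up to 3 points.
(b) Against the integer gridlines: it meets the x-axis at x = 0 (among the integer gridlines); it crosses the y-axis at the gridline y = 0.
(c) Fitting integer coefficients to these (and the overall shape) gives p.

3*y^3 - y^2 + x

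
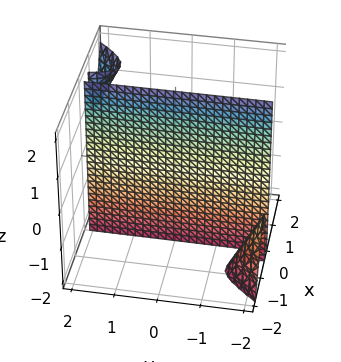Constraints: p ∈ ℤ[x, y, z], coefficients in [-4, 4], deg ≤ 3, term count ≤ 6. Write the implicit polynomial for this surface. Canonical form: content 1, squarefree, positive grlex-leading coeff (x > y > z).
(a) There are 3 components. They look like related sheets of one shape, so recover p as a whole.
(b) deg p = 3. The shape is more complex than any degree-2 surface.
(c) From the axis intercepts and sections: one x-axis crossing is at x = 0; the visible z-axis segment lies entirely on the surface; the visible y-axis segment lies entirely on the surface.
(d) Matching integer coefficients to the picture gives p.

3*x^3 - 2*x^2*y - x^2*z + 2*x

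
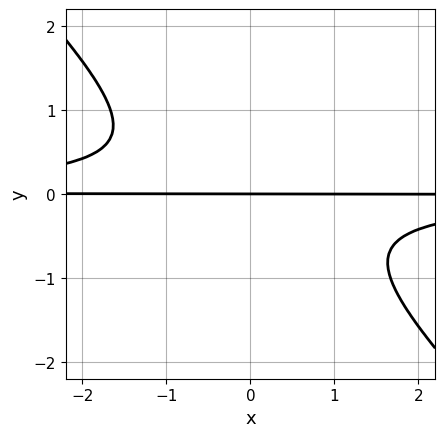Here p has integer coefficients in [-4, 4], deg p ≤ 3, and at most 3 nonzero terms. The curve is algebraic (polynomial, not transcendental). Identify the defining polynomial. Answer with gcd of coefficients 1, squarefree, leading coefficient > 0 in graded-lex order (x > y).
3*x*y^2 + 3*y^3 + 2*y

First, the degree is 3 — a generic line meets the curve in up to 3 points.
Then, checking where it meets the axes: it crosses the y-axis at the gridline y = 0; the visible x-axis segment lies entirely on the curve.
Finally, fitting integer coefficients to these (and the overall shape) gives p.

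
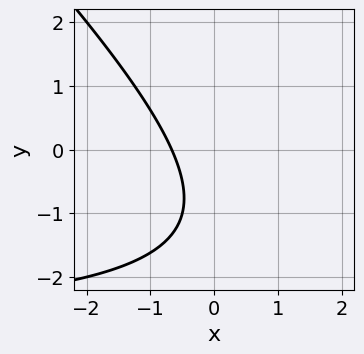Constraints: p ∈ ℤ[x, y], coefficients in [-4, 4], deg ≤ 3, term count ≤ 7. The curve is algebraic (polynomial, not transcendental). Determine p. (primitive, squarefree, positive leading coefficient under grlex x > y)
(a) deg p = 2. The shape is more complex than any degree-1 curve.
(b) Observable constraints: no y-intercept at any integer in the box.
(c) Together with the visible shape, these determine p as stated.

x*y + y^2 + 3*x + 2*y + 2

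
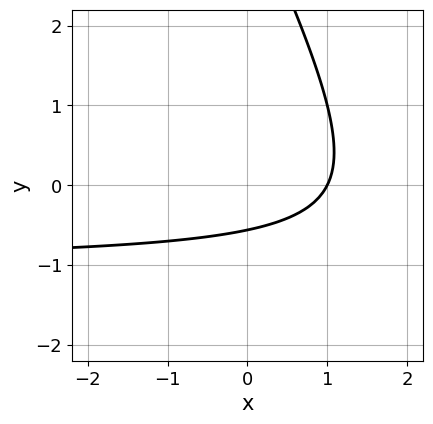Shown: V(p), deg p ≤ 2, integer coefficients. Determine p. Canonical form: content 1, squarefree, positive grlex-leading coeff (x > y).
1. deg p = 2. No degree-1 curve has this shape.
2. Checking where it meets the axes: one x-axis crossing is at x = 1.
3. Fitting integer coefficients to these (and the overall shape) gives p.

2*x*y + y^2 + 2*x - 3*y - 2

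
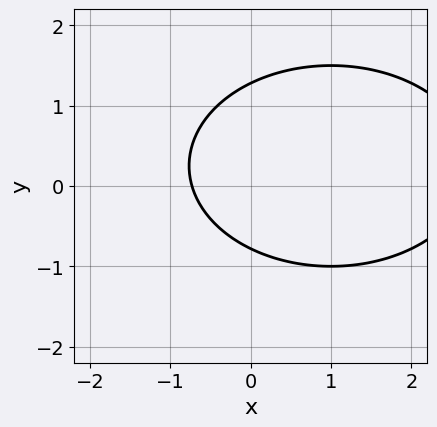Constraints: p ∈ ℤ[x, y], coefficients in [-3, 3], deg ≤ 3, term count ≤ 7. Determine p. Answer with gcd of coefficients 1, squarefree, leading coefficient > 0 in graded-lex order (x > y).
(a) deg p = 2. A generic line meets the curve in up to 2 points.
(b) Solving for integer coefficients yields p as stated.

x^2 + 2*y^2 - 2*x - y - 2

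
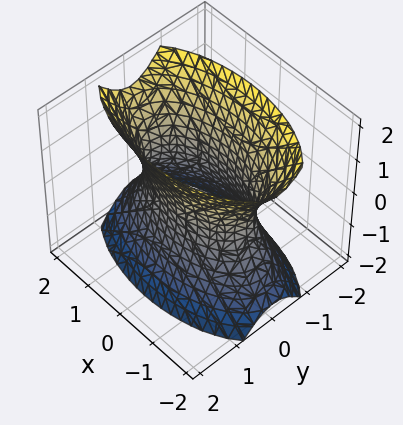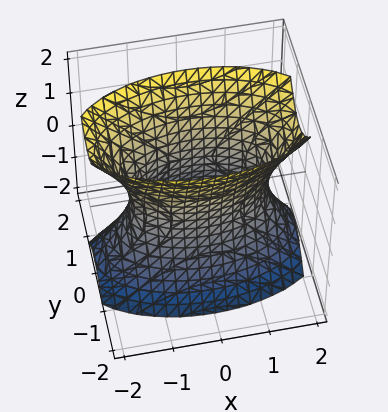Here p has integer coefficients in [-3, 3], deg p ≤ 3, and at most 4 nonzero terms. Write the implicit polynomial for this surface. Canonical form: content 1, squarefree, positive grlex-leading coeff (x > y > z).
x^2 + 3*y^2 - z^2 - 2

(a) deg p = 2. An hourglass — one-sheet hyperboloid; a quadric.
(b) Symmetries: the z ↦ −z reflection is a symmetry, so z appears only in even powers; the x ↦ −x reflection is a symmetry, so x appears only in even powers; the y ↦ −y reflection is a symmetry, so y appears only in even powers.
(c) Reading off the gridlines: the surface avoids every integer z-axis point in the box.
(d) The integer polynomial consistent with all of this is the stated p.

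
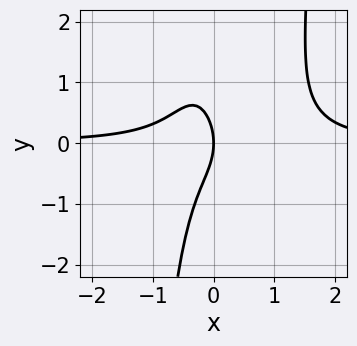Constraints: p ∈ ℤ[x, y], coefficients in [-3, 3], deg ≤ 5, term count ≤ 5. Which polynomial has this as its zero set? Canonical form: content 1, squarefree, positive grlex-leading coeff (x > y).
1. The degree is 4 — no degree-3 curve has this shape.
2. Checking where it meets the axes: one x-axis crossing is at x = 0; it meets the y-axis at y = 0 (among the integer gridlines).
3. Putting this together gives p.

3*x^3*y - 3*x^2*y - y^2 - 2*x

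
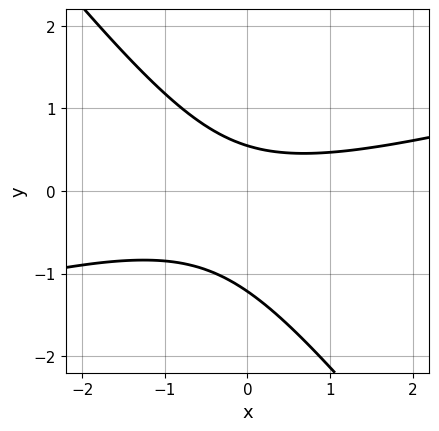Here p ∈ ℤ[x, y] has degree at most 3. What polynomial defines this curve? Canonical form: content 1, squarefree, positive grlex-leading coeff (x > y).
First, degree: the shape is more complex than any degree-1 curve, so deg p = 2.
Then, observable constraints: the curve avoids every integer x-axis point in the box.
Finally, fitting integer coefficients to these (and the overall shape) gives p.

x^2 - 3*x*y - 3*y^2 - 2*y + 2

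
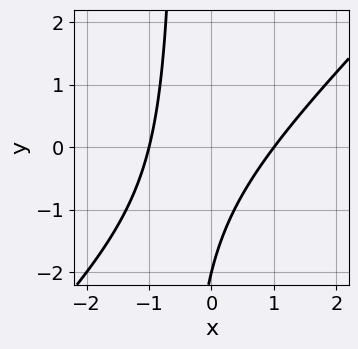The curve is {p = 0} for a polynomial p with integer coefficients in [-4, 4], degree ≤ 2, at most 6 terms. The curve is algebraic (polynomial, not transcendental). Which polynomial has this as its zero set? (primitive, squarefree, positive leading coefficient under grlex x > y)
2*x^2 - 2*x*y - y - 2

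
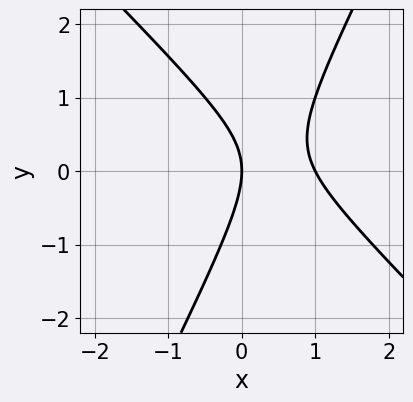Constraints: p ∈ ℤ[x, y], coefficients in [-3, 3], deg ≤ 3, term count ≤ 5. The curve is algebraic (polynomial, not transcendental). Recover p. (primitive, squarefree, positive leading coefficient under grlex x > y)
2*x^2 + x*y - y^2 - 2*x

1. The degree is 2 — a generic line meets the curve in up to 2 points.
2. Reading off the gridlines: the x-axis gridline crossings are at x ∈ {0, 1}; it crosses the y-axis at the gridline y = 0.
3. Together with the visible shape, these determine p as stated.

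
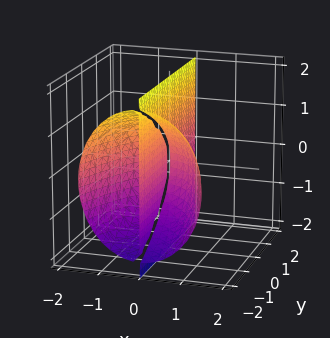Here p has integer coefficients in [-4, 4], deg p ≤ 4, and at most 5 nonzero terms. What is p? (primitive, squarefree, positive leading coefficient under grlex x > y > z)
First, there are 2 components. They look like related sheets of one shape, so recover p as a whole.
Next, degree: a generic line meets the surface in up to 3 points, so deg p = 3.
Then, observable constraints: the visible y-axis segment lies entirely on the surface; one x-axis crossing is at x = 0; the visible z-axis segment lies entirely on the surface.
Finally, fitting integer coefficients to these (and the overall shape) gives p.

3*x^3 + 2*x*z^2 + 3*x*y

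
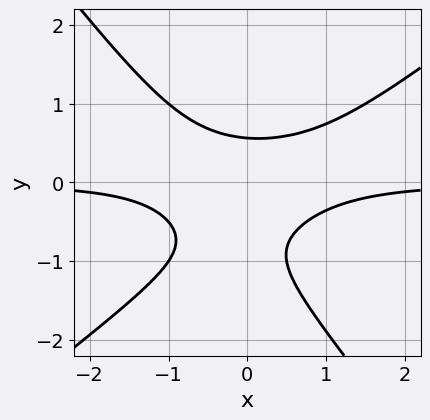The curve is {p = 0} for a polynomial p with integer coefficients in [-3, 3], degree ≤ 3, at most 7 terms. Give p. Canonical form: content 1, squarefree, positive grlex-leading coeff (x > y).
1. deg p = 3.
2. Against the integer gridlines: the curve avoids every integer x-axis point in the box.
3. Assembling these constraints gives the stated polynomial.

2*x^2*y - x*y^2 - 2*y^3 - 2*y^2 + 1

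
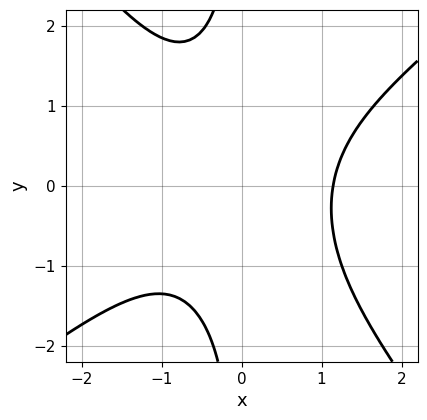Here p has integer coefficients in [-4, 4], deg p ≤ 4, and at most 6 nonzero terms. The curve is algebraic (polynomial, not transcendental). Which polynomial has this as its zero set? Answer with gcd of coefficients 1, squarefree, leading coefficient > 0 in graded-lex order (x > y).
2*x^3 - x^2*y - 2*x*y^2 - 3

(a) deg p = 3. A generic line meets the curve in up to 3 points.
(b) Observable constraints: no y-intercept at any integer in the box.
(c) Solving for integer coefficients yields p as stated.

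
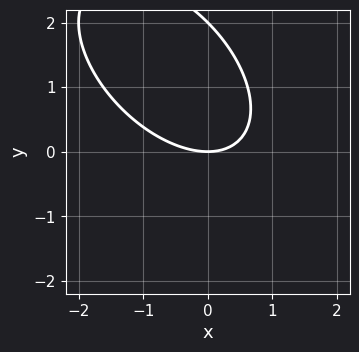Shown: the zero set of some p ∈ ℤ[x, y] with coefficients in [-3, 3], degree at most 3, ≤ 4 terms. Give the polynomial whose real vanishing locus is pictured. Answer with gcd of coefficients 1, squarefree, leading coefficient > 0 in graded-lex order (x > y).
1. The degree is 2 — the shape is more complex than any degree-1 curve.
2. From the visible intercepts: it crosses the x-axis at the gridline x = 0; among the integer gridlines, it crosses the y-axis at y ∈ {0, 2}.
3. Assembling these constraints gives the stated polynomial.

x^2 + x*y + y^2 - 2*y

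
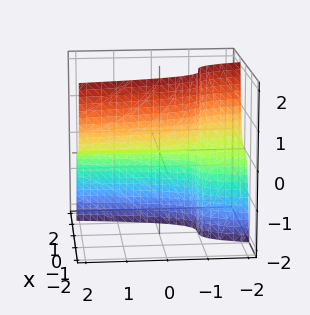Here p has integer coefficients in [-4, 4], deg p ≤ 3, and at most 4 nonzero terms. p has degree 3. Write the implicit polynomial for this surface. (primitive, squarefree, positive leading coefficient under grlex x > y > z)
First, degree: no degree-2 surface has this shape, so deg p = 3.
Next, checking where it meets the axes: it meets the z-axis at z = 0 (among the integer gridlines); it meets the x-axis at x = 0 (among the integer gridlines); every point of the y-axis in the box is on the surface.
Finally, putting this together gives p.

3*x^3 + y*z + z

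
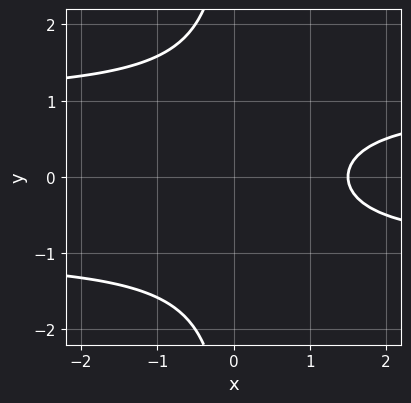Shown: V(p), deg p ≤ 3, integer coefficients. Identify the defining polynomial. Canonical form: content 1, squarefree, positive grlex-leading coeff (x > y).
2*x*y^2 - 2*x + 3

deg p = 3. No degree-2 curve has this shape.
Symmetries: the y ↦ −y reflection is a symmetry, so y appears only in even powers.
Reading off the gridlines: it misses every integer gridline on the y-axis.
Matching integer coefficients to the picture gives p.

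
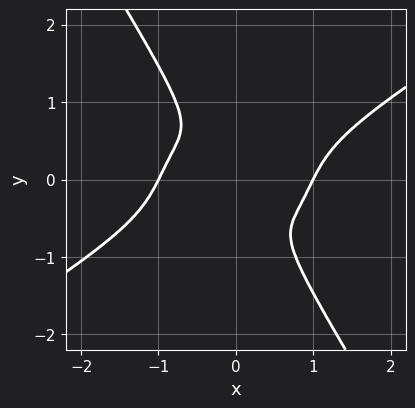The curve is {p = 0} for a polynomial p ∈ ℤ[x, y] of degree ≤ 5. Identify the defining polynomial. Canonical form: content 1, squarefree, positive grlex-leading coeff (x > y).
x^4 - x^3*y - x*y^3 - y^4 - x^2

(a) Degree: no degree-3 curve has this shape, so deg p = 4.
(b) From the axis intercepts and sections: the x-axis gridline crossings are at x ∈ {-1, 1}.
(c) Solving for integer coefficients yields p as stated.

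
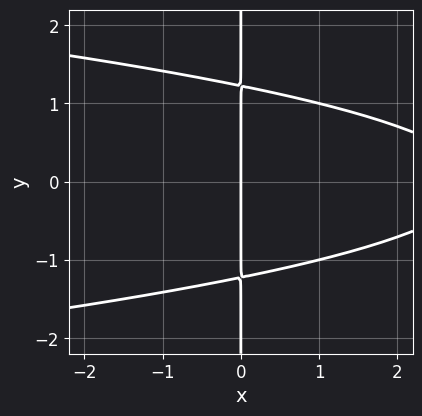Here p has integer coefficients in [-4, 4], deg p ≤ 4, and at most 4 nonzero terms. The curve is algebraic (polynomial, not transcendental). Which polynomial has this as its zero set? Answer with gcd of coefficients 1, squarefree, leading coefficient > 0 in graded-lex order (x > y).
2*x*y^2 + x^2 - 3*x

1. Degree: the shape is more complex than any degree-2 curve, so deg p = 3.
2. Symmetries: it's symmetric under y → −y, forcing even powers of y.
3. Checking where it meets the axes: it meets the x-axis at x = 0 (among the integer gridlines); every point of the y-axis in the box is on the curve.
4. Solving for integer coefficients yields p as stated.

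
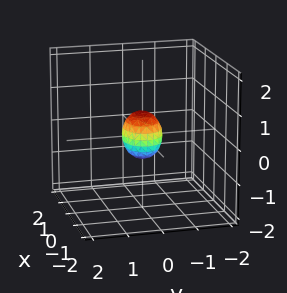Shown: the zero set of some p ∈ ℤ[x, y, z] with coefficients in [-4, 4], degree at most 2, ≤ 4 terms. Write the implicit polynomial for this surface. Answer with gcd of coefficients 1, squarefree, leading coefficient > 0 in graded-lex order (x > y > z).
1. The degree is 2 — bounded and convex; a quadric.
2. Symmetries: it's symmetric under y → −y, forcing even powers of y; mirror symmetry z ↦ −z ⇒ only even powers of z; it's symmetric under x → −x, forcing even powers of x.
3. These observations pin down the coefficients.

2*x^2 + 3*y^2 + 2*z^2 - 1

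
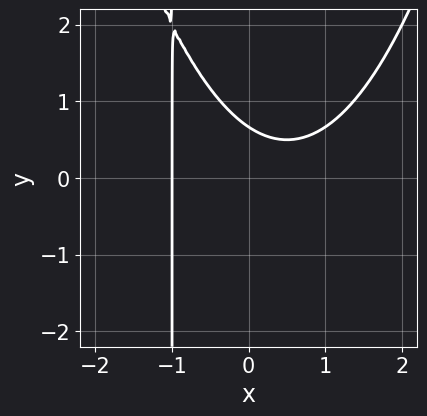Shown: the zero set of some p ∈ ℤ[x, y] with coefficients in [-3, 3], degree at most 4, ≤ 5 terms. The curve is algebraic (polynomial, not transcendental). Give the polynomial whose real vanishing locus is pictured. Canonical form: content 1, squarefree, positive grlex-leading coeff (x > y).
2*x^3 - 3*x*y - 3*y + 2

First, deg p = 3.
Next, reading off the gridlines: it crosses the x-axis at the gridline x = -1.
Finally, fitting integer coefficients to these (and the overall shape) gives p.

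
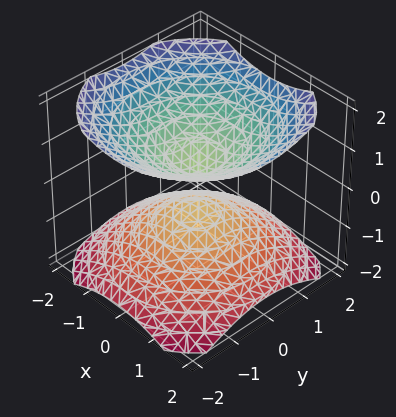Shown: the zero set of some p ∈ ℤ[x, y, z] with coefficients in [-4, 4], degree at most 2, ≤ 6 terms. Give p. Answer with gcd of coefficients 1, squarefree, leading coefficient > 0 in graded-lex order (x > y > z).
2*x^2 + 2*y^2 - 3*z^2 + 1

1. There are 2 components. Treating them together as one polynomial.
2. The degree is 2 — the shape is more complex than any degree-1 surface.
3. Symmetries: rotational symmetry about the z-axis ⇒ p depends on x, y only through x² + y².
4. Against the integer gridlines: the surface avoids every integer x-axis point in the box; a circular section at z = -1 has radius exactly 1; the surface avoids every integer y-axis point in the box.
5. Assembling these constraints gives the stated polynomial.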